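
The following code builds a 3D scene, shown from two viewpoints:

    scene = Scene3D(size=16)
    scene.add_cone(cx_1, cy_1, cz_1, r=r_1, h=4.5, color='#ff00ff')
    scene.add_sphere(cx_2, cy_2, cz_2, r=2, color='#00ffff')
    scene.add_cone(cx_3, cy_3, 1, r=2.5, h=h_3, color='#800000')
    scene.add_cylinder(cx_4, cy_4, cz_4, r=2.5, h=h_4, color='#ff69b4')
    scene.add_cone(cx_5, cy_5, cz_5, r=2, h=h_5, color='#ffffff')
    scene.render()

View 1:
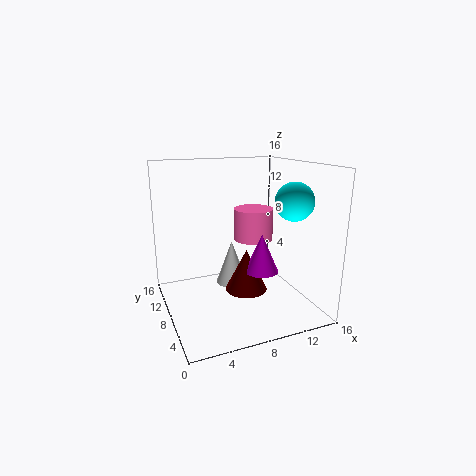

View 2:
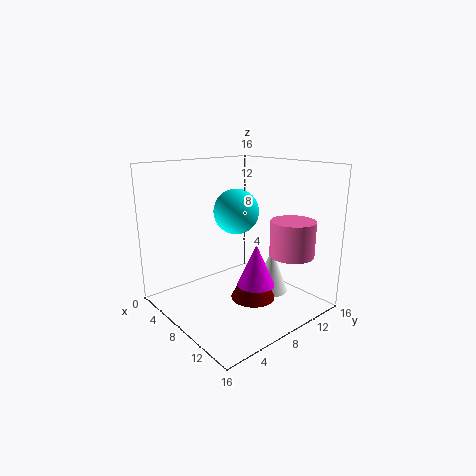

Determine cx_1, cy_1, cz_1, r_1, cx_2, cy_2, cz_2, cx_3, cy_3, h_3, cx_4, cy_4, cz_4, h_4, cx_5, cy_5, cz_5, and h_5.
cx_1 = 11; cy_1 = 8; cz_1 = 3.5; r_1 = 2; cx_2 = 12.5; cy_2 = 4; cz_2 = 12.5; cx_3 = 9.5; cy_3 = 9; h_3 = 5; cx_4 = 12; cy_4 = 12.5; cz_4 = 6; h_4 = 4; cx_5 = 9; cy_5 = 12.5; cz_5 = 0.5; h_5 = 5.5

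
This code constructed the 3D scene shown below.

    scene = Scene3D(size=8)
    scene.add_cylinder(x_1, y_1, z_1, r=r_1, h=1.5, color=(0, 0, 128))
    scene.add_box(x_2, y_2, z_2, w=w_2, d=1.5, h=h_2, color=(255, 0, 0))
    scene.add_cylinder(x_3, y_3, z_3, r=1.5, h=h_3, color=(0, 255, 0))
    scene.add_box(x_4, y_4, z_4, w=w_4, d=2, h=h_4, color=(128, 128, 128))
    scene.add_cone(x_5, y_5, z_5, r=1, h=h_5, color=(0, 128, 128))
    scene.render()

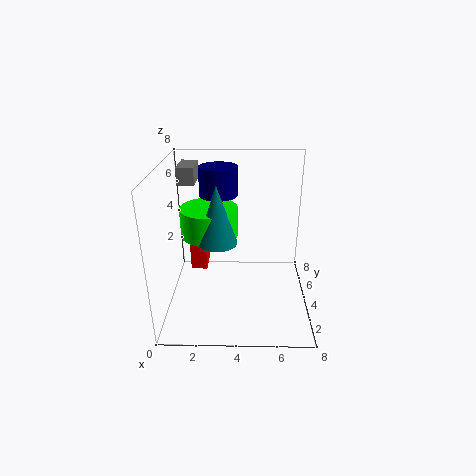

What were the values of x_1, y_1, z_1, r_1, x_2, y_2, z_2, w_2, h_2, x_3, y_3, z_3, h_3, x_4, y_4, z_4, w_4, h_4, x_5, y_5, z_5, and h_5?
x_1 = 3, y_1 = 4, z_1 = 6.5, r_1 = 1, x_2 = 1, y_2 = 5.5, z_2 = 1, w_2 = 1, h_2 = 2, x_3 = 2.5, y_3 = 3.5, z_3 = 4.5, h_3 = 1.5, x_4 = 0.5, y_4 = 5.5, z_4 = 6.5, w_4 = 1, h_4 = 1, x_5 = 3, y_5 = 2.5, z_5 = 4.5, h_5 = 3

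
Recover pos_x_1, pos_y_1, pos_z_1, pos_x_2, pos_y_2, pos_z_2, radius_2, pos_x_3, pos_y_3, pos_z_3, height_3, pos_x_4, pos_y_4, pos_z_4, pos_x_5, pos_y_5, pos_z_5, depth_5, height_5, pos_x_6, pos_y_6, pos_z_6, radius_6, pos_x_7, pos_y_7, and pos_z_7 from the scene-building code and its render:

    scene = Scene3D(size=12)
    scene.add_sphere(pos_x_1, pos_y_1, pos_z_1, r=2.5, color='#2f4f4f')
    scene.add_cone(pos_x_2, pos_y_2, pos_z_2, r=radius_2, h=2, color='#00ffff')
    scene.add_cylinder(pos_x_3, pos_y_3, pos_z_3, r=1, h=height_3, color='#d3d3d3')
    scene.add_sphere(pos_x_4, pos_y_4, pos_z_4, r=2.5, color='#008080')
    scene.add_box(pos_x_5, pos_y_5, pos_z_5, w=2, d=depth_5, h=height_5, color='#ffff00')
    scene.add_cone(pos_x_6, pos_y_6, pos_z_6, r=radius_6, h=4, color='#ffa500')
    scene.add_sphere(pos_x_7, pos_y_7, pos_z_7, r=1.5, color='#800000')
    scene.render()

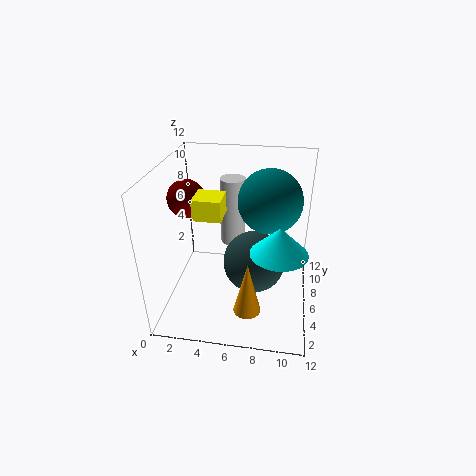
pos_x_1 = 7.5
pos_y_1 = 5
pos_z_1 = 4.5
pos_x_2 = 9.5
pos_y_2 = 2
pos_z_2 = 7.5
radius_2 = 2
pos_x_3 = 5.5
pos_y_3 = 6.5
pos_z_3 = 5.5
height_3 = 5.5
pos_x_4 = 8.5
pos_y_4 = 6
pos_z_4 = 9.5
pos_x_5 = 3.5
pos_y_5 = 2
pos_z_5 = 9.5
depth_5 = 2
height_5 = 1.5
pos_x_6 = 7.5
pos_y_6 = 1
pos_z_6 = 3
radius_6 = 1
pos_x_7 = 2
pos_y_7 = 5.5
pos_z_7 = 9.5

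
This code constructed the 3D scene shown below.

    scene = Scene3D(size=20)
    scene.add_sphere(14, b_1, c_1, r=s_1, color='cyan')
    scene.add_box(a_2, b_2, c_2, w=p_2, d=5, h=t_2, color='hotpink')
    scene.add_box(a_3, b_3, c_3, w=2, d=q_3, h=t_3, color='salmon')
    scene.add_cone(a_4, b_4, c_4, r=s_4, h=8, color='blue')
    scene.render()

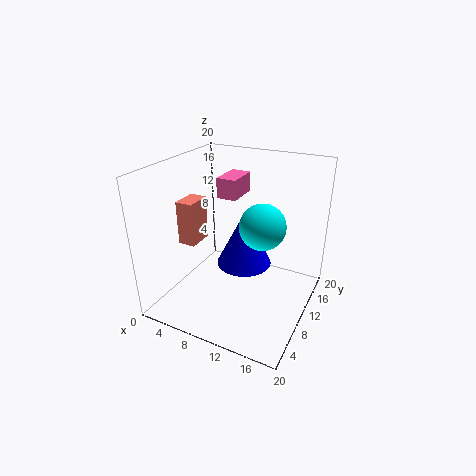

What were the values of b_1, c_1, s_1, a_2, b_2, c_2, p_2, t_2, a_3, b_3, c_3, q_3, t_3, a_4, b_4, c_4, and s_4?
b_1 = 9
c_1 = 13
s_1 = 3
a_2 = 5
b_2 = 13
c_2 = 14
p_2 = 3
t_2 = 3
a_3 = 7
b_3 = 1
c_3 = 13
q_3 = 3
t_3 = 5
a_4 = 10
b_4 = 12
c_4 = 5
s_4 = 4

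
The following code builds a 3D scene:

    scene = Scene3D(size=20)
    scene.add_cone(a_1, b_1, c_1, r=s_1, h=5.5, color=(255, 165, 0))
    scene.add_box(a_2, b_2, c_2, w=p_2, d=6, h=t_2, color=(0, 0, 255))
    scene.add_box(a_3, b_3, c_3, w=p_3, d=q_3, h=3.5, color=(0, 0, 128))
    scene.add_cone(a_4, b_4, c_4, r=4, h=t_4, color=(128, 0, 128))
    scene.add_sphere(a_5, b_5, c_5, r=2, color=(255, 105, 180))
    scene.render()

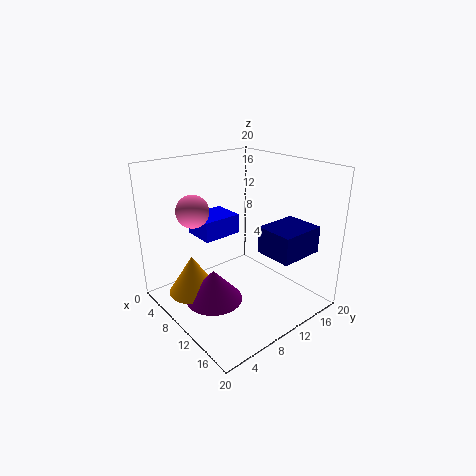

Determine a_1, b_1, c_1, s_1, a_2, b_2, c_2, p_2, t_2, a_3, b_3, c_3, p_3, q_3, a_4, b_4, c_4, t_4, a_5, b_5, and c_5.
a_1 = 6.5
b_1 = 4.5
c_1 = 2
s_1 = 3.5
a_2 = 1
b_2 = 7.5
c_2 = 8.5
p_2 = 5
t_2 = 3
a_3 = 14
b_3 = 10
c_3 = 9.5
p_3 = 5
q_3 = 6
a_4 = 9.5
b_4 = 6
c_4 = 1.5
t_4 = 4.5
a_5 = 10
b_5 = 3
c_5 = 15.5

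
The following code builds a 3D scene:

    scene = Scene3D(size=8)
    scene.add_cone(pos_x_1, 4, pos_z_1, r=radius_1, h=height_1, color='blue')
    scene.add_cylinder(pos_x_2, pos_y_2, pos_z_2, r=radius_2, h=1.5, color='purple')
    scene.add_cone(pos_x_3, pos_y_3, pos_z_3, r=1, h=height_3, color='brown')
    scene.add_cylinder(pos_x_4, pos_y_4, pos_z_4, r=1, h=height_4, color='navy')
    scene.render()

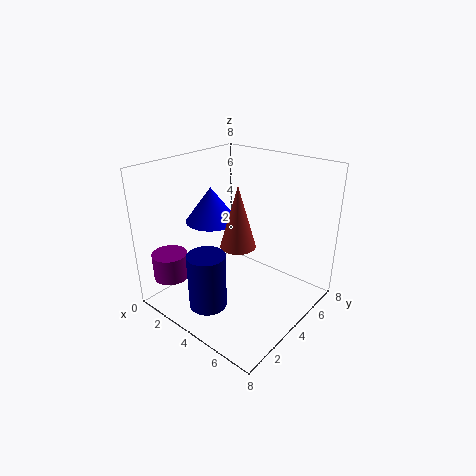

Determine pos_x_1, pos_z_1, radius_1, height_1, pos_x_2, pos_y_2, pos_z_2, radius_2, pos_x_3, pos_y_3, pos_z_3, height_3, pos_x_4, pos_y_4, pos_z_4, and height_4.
pos_x_1 = 2; pos_z_1 = 4.5; radius_1 = 1.5; height_1 = 2; pos_x_2 = 1; pos_y_2 = 1.5; pos_z_2 = 1.5; radius_2 = 1; pos_x_3 = 4; pos_y_3 = 4; pos_z_3 = 3.5; height_3 = 3.5; pos_x_4 = 4; pos_y_4 = 1.5; pos_z_4 = 1; height_4 = 3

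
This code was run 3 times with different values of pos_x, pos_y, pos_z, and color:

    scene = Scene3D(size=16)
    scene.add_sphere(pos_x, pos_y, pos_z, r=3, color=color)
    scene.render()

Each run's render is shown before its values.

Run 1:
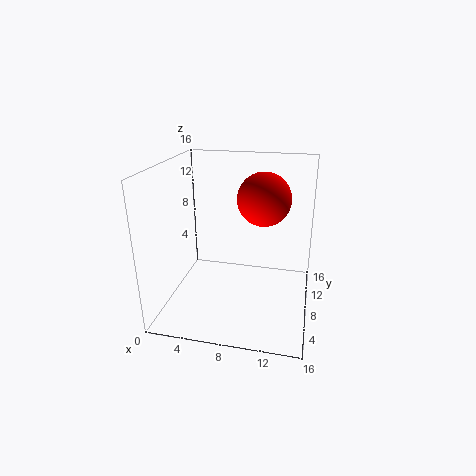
pos_x = 10.5, pos_y = 10, pos_z = 12, color = 'red'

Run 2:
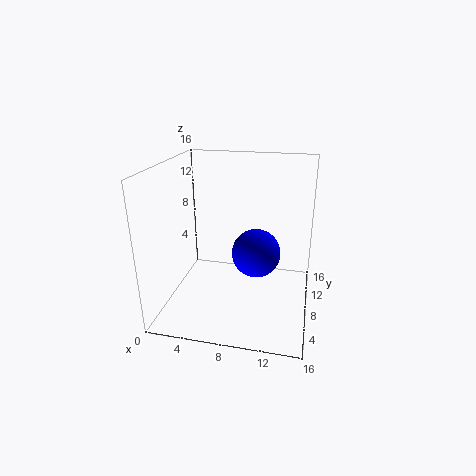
pos_x = 9.5, pos_y = 11.5, pos_z = 4.5, color = 'blue'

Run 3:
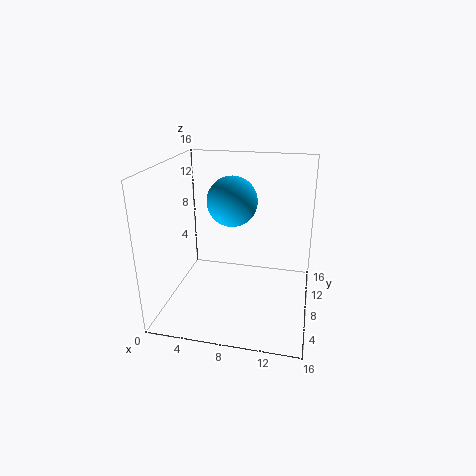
pos_x = 6.5, pos_y = 11.5, pos_z = 11, color = 'deepskyblue'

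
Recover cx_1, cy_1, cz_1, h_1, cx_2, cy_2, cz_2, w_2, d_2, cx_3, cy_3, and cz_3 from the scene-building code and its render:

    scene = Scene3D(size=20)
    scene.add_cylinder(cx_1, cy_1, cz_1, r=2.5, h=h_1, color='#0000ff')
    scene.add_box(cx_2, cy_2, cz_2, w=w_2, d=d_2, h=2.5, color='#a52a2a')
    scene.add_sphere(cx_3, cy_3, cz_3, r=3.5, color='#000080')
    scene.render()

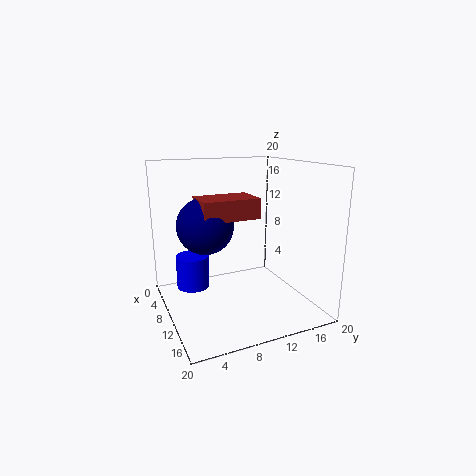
cx_1 = 4, cy_1 = 5, cz_1 = 1, h_1 = 5, cx_2 = 11, cy_2 = 3.5, cz_2 = 14, w_2 = 4.5, d_2 = 7, cx_3 = 12.5, cy_3 = 4.5, cz_3 = 13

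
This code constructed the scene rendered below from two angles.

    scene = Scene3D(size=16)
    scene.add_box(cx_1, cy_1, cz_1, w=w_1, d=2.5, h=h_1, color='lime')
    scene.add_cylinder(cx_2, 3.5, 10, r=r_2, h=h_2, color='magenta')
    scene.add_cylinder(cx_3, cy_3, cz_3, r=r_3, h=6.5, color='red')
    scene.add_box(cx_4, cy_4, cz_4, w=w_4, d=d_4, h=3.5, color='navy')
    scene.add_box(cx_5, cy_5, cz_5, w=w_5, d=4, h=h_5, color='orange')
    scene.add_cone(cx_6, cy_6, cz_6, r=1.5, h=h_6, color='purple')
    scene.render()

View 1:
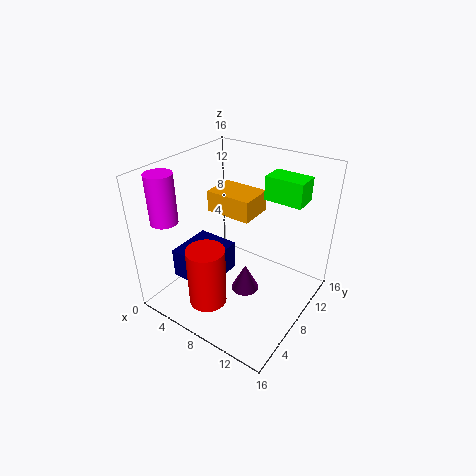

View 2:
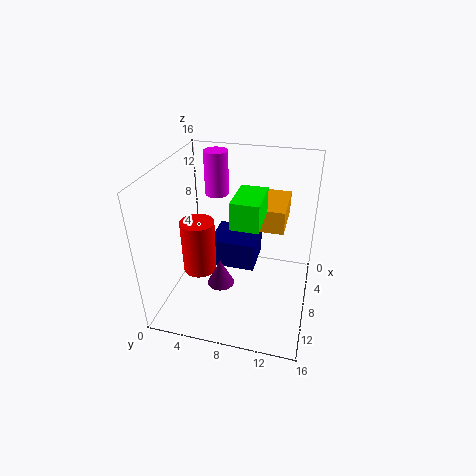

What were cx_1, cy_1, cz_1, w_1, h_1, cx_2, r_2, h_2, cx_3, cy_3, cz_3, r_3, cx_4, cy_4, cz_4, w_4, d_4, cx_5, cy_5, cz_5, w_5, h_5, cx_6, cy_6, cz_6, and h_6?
cx_1 = 10.5
cy_1 = 9
cz_1 = 13
w_1 = 4
h_1 = 2.5
cx_2 = 1.5
r_2 = 1.5
h_2 = 5.5
cx_3 = 7.5
cy_3 = 3
cz_3 = 2.5
r_3 = 2
cx_4 = 1.5
cy_4 = 4
cz_4 = 2.5
w_4 = 5
d_4 = 5.5
cx_5 = 3
cy_5 = 9
cz_5 = 9.5
w_5 = 5.5
h_5 = 2.5
cx_6 = 10
cy_6 = 6.5
cz_6 = 3
h_6 = 3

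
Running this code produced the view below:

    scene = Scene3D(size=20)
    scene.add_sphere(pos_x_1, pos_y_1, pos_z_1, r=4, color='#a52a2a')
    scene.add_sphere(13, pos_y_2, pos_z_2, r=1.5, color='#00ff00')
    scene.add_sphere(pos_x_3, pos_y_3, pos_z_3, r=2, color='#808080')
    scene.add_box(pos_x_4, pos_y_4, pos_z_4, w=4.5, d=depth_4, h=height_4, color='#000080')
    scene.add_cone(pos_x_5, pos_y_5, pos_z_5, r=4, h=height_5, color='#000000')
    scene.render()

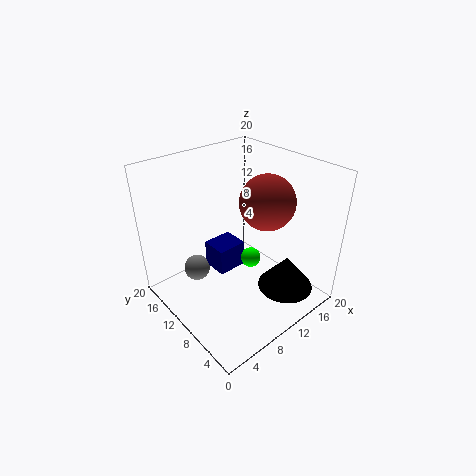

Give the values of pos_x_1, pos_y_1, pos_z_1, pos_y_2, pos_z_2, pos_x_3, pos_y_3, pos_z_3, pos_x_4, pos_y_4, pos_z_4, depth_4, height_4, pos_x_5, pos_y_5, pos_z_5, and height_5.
pos_x_1 = 15, pos_y_1 = 9.5, pos_z_1 = 14, pos_y_2 = 10.5, pos_z_2 = 5, pos_x_3 = 7, pos_y_3 = 16.5, pos_z_3 = 2.5, pos_x_4 = 8.5, pos_y_4 = 12, pos_z_4 = 3, depth_4 = 4, height_4 = 4, pos_x_5 = 15, pos_y_5 = 5, pos_z_5 = 2, height_5 = 5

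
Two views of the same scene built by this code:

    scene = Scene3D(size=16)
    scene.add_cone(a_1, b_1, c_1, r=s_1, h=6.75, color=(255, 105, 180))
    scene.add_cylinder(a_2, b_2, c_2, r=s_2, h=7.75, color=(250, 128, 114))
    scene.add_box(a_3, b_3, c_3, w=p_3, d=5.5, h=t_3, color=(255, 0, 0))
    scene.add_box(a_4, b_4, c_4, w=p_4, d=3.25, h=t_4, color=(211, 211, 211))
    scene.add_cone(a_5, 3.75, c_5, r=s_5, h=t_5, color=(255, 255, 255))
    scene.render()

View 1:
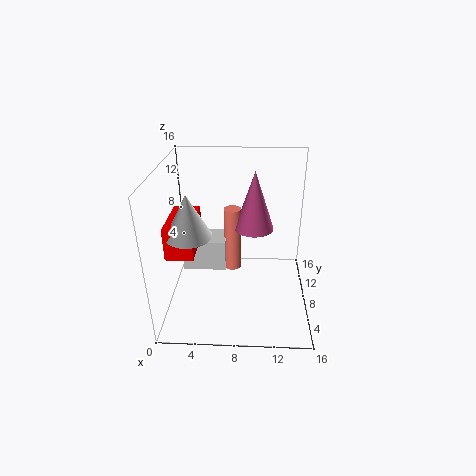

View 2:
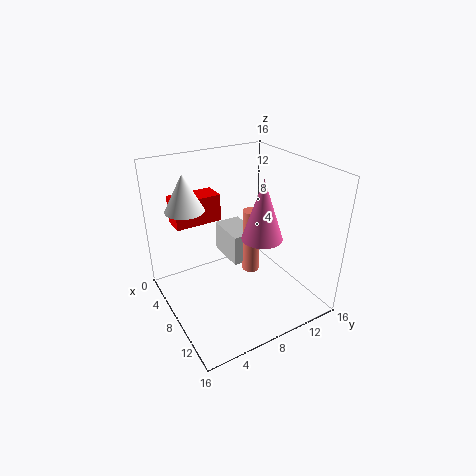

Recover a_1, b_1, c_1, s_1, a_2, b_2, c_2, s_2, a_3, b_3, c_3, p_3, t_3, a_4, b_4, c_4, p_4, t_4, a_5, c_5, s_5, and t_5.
a_1 = 9.75; b_1 = 10; c_1 = 8.25; s_1 = 2.25; a_2 = 7.25; b_2 = 10.25; c_2 = 2.75; s_2 = 1; a_3 = 1.25; b_3 = 2.5; c_3 = 8.5; p_3 = 2.75; t_3 = 3.25; a_4 = 1.5; b_4 = 8.5; c_4 = 3.25; p_4 = 5; t_4 = 3.75; a_5 = 3.5; c_5 = 10.5; s_5 = 2.25; t_5 = 4.25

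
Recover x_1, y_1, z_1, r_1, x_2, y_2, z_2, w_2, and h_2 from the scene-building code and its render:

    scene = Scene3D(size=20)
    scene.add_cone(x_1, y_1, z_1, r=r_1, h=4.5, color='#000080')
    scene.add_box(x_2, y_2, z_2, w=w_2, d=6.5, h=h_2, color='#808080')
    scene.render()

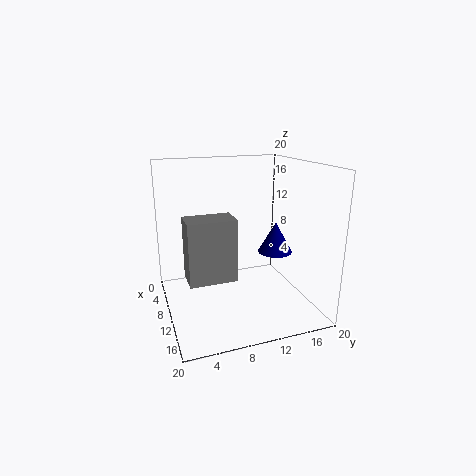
x_1 = 9.5
y_1 = 16
z_1 = 7
r_1 = 2.5
x_2 = 9
y_2 = 2.5
z_2 = 5
w_2 = 4
h_2 = 8.5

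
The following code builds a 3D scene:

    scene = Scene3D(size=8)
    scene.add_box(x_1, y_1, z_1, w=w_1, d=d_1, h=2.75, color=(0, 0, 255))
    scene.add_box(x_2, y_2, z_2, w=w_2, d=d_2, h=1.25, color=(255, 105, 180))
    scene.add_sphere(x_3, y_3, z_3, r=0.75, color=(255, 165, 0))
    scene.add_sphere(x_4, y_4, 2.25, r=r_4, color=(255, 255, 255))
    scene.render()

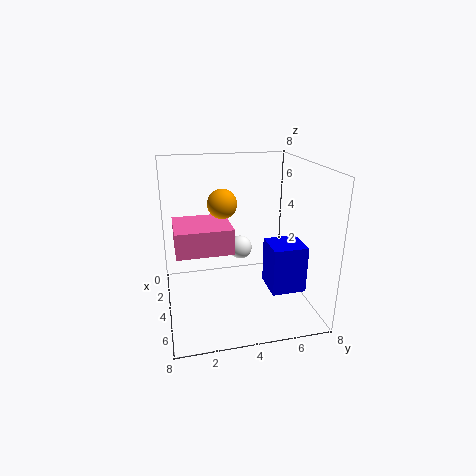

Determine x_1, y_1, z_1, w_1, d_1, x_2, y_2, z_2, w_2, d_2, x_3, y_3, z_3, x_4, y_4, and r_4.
x_1 = 3.25; y_1 = 5.75; z_1 = 0.75; w_1 = 2; d_1 = 2; x_2 = 4; y_2 = 0.5; z_2 = 4.25; w_2 = 2.5; d_2 = 2.75; x_3 = 4.75; y_3 = 3; z_3 = 6.25; x_4 = 1.5; y_4 = 4.75; r_4 = 0.75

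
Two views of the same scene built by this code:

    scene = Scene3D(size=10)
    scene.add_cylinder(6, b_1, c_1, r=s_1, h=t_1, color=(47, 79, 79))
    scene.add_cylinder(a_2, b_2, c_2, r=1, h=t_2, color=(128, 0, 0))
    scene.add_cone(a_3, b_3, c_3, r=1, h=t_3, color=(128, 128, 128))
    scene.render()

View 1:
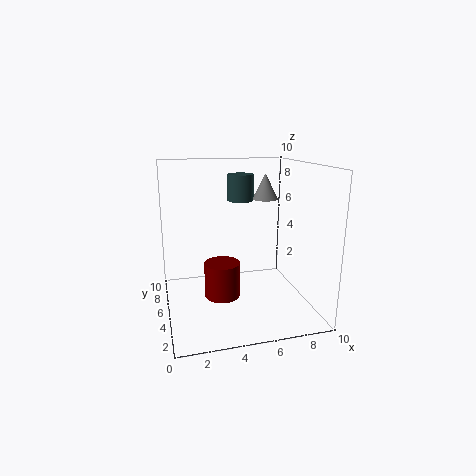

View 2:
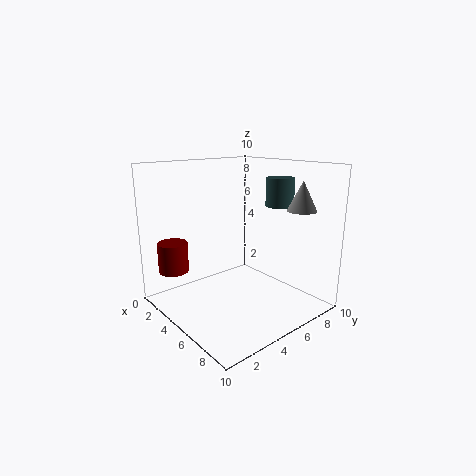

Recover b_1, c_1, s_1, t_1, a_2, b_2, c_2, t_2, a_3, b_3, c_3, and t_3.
b_1 = 8, c_1 = 7, s_1 = 1, t_1 = 2, a_2 = 3, b_2 = 1, c_2 = 3, t_2 = 2, a_3 = 8, b_3 = 8, c_3 = 7, t_3 = 2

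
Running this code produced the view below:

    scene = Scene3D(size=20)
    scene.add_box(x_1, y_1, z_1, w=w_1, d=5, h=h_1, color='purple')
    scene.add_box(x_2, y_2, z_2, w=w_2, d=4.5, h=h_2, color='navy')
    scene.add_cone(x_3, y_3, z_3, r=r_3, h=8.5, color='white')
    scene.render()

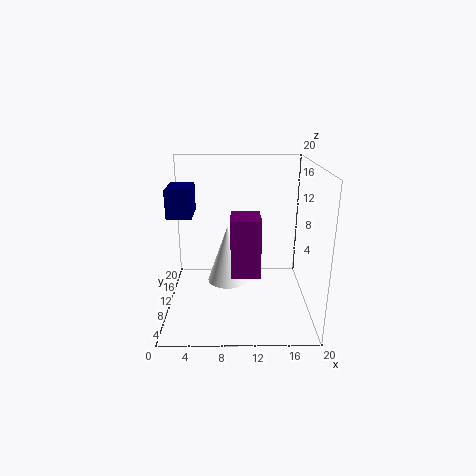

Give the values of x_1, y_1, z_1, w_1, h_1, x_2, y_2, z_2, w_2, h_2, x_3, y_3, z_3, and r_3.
x_1 = 9, y_1 = 6.5, z_1 = 5.5, w_1 = 4, h_1 = 8, x_2 = 1.5, y_2 = 4.5, z_2 = 14.5, w_2 = 3, h_2 = 3.5, x_3 = 8.5, y_3 = 12, z_3 = 2.5, r_3 = 3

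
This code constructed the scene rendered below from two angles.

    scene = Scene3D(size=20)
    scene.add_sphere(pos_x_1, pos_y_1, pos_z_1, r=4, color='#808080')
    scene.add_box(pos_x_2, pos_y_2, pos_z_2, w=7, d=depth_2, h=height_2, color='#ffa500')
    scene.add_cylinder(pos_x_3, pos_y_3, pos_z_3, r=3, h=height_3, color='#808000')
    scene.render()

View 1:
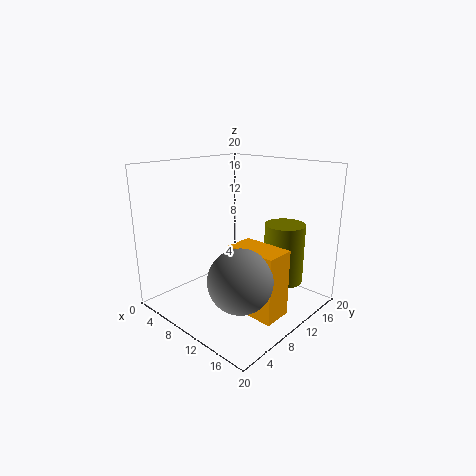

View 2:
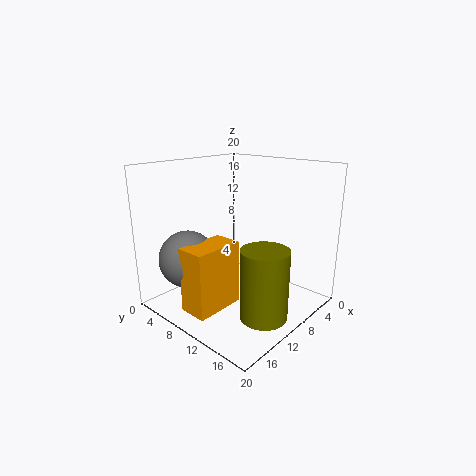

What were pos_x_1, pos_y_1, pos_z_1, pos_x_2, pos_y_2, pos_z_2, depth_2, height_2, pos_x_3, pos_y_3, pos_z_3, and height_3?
pos_x_1 = 15; pos_y_1 = 5; pos_z_1 = 7; pos_x_2 = 11; pos_y_2 = 7; pos_z_2 = 1; depth_2 = 4; height_2 = 9; pos_x_3 = 13; pos_y_3 = 17; pos_z_3 = 2; height_3 = 9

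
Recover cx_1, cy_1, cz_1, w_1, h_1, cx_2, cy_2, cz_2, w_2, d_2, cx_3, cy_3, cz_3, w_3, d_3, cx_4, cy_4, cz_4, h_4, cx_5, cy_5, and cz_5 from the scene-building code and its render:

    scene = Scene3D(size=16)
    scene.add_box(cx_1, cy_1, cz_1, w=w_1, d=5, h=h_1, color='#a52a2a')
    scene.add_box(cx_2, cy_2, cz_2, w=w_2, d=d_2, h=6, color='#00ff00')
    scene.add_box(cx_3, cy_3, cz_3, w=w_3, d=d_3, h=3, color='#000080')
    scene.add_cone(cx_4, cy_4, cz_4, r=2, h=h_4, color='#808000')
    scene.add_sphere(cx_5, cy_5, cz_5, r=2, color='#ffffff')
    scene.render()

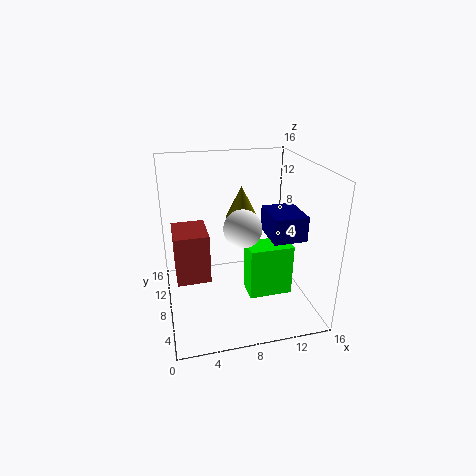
cx_1 = 1, cy_1 = 9, cz_1 = 2, w_1 = 4, h_1 = 6, cx_2 = 9, cy_2 = 6, cz_2 = 1, w_2 = 5, d_2 = 3, cx_3 = 12, cy_3 = 7, cz_3 = 7, w_3 = 4, d_3 = 5, cx_4 = 10, cy_4 = 14, cz_4 = 8, h_4 = 4, cx_5 = 8, cy_5 = 6, cz_5 = 10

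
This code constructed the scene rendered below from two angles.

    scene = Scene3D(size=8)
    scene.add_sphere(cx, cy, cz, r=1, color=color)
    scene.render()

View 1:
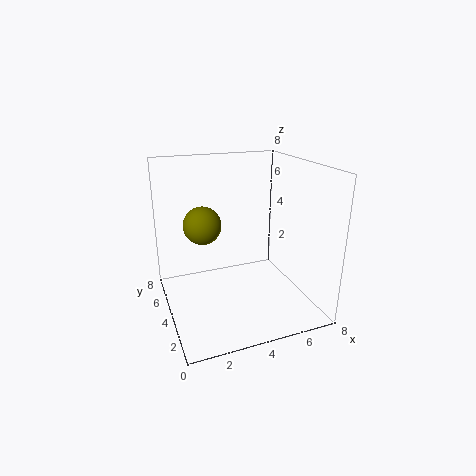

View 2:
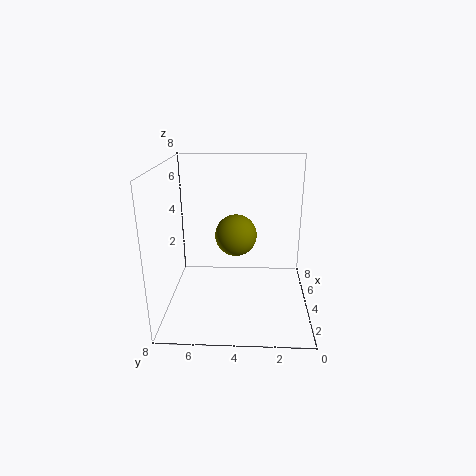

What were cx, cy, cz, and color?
cx = 2; cy = 4; cz = 5; color = 'olive'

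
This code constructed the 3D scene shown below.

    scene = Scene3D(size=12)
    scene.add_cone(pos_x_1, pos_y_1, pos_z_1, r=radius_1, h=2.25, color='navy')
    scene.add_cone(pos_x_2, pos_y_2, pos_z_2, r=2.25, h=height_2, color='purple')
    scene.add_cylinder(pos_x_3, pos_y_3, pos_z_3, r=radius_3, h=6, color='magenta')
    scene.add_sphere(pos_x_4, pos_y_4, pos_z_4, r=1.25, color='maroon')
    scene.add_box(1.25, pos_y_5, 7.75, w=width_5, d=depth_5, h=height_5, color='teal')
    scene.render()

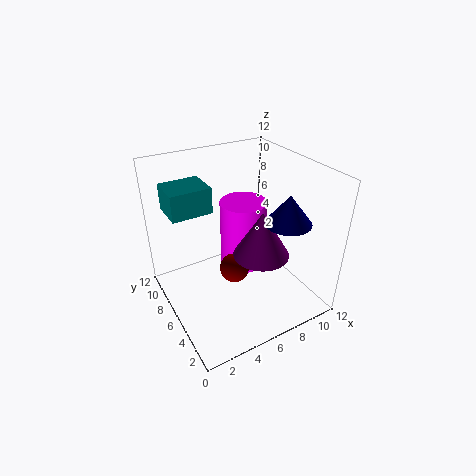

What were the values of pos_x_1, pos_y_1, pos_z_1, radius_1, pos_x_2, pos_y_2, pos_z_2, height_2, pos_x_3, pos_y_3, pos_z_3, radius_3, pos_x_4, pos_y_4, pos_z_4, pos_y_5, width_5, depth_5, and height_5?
pos_x_1 = 8.25, pos_y_1 = 2.5, pos_z_1 = 8.5, radius_1 = 1.75, pos_x_2 = 7, pos_y_2 = 4, pos_z_2 = 5.25, height_2 = 3.75, pos_x_3 = 7.25, pos_y_3 = 7.25, pos_z_3 = 2.5, radius_3 = 2, pos_x_4 = 5.5, pos_y_4 = 5.75, pos_z_4 = 3.25, pos_y_5 = 8, width_5 = 3.5, depth_5 = 3, height_5 = 2.25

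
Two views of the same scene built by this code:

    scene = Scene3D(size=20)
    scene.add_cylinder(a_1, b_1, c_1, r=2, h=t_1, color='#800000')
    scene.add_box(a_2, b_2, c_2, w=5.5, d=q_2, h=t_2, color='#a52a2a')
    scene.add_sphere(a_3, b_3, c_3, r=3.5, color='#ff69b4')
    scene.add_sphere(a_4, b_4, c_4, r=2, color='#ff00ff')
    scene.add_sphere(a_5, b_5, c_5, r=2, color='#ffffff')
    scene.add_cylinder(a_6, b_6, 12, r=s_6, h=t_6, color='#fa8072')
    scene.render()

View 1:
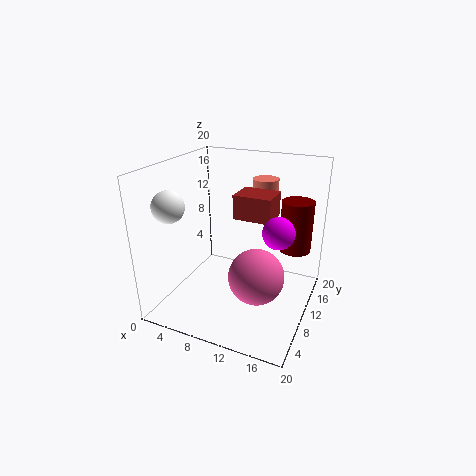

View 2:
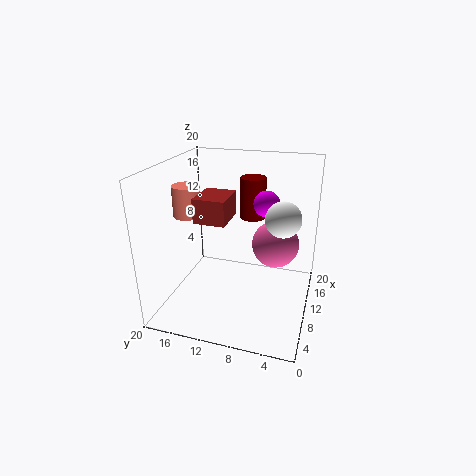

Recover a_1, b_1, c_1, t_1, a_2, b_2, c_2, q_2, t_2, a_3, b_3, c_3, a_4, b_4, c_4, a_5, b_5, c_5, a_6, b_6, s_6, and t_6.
a_1 = 18
b_1 = 10
c_1 = 10
t_1 = 6.5
a_2 = 8.5
b_2 = 11.5
c_2 = 12
q_2 = 4.5
t_2 = 3.5
a_3 = 14.5
b_3 = 5.5
c_3 = 7.5
a_4 = 16.5
b_4 = 7.5
c_4 = 13
a_5 = 4
b_5 = 3
c_5 = 16
a_6 = 11
b_6 = 18
s_6 = 2
t_6 = 4.5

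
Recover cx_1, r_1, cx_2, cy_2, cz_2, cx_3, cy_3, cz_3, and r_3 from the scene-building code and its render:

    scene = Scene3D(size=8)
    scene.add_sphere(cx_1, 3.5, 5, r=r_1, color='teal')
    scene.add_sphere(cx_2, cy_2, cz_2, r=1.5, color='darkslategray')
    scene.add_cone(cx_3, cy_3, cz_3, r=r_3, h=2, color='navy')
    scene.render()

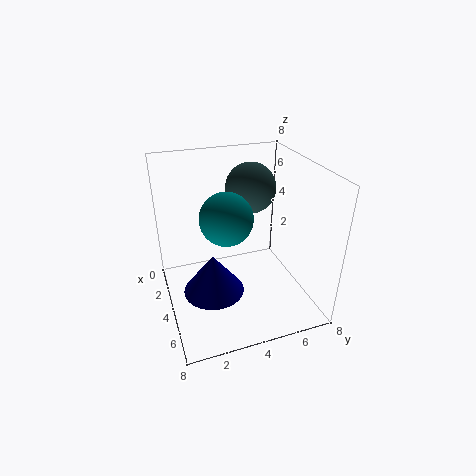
cx_1 = 3.5; r_1 = 1.5; cx_2 = 2; cy_2 = 5.5; cz_2 = 6; cx_3 = 6; cy_3 = 2; cz_3 = 2.5; r_3 = 1.5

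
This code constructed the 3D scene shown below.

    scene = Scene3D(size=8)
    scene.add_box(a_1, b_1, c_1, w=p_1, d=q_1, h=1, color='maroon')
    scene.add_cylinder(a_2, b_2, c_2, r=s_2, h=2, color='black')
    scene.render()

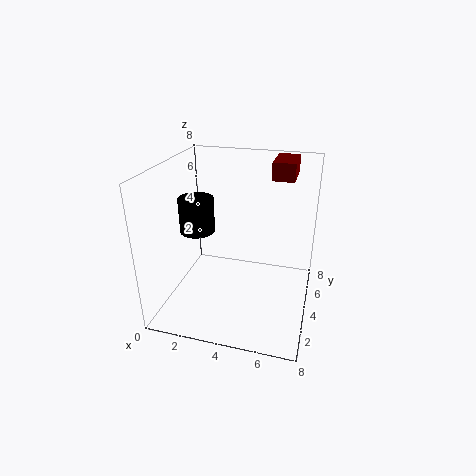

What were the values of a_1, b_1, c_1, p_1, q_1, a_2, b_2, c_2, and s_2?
a_1 = 5.5
b_1 = 5.25
c_1 = 7
p_1 = 1.25
q_1 = 2.25
a_2 = 1.5
b_2 = 4.25
c_2 = 4
s_2 = 1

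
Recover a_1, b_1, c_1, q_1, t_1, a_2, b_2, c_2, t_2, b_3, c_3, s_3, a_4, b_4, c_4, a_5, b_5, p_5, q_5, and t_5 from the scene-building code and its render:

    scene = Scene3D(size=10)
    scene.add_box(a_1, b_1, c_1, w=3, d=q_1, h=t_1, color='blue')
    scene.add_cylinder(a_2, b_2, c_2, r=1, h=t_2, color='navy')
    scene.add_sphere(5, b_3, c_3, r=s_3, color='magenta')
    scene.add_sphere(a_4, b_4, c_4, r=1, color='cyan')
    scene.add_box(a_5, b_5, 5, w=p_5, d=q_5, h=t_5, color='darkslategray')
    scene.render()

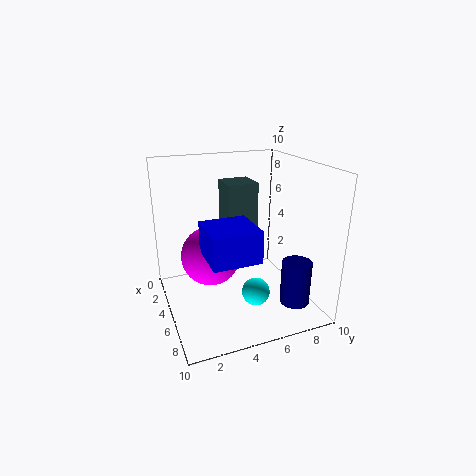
a_1 = 6, b_1 = 2, c_1 = 5, q_1 = 3, t_1 = 2, a_2 = 8, b_2 = 8, c_2 = 1, t_2 = 3, b_3 = 3, c_3 = 4, s_3 = 2, a_4 = 6, b_4 = 6, c_4 = 1, a_5 = 4, b_5 = 4, p_5 = 2, q_5 = 2, t_5 = 4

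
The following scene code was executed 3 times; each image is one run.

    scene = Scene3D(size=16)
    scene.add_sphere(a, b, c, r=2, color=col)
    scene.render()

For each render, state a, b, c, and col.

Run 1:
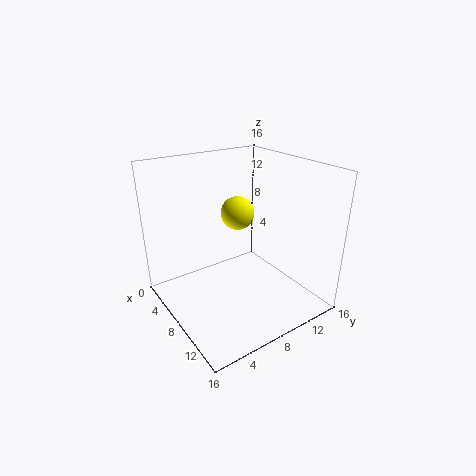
a = 5; b = 10; c = 9.5; col = 'yellow'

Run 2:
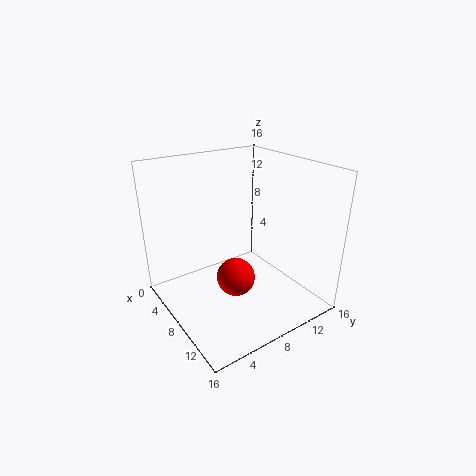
a = 10.5; b = 6; c = 5; col = 'red'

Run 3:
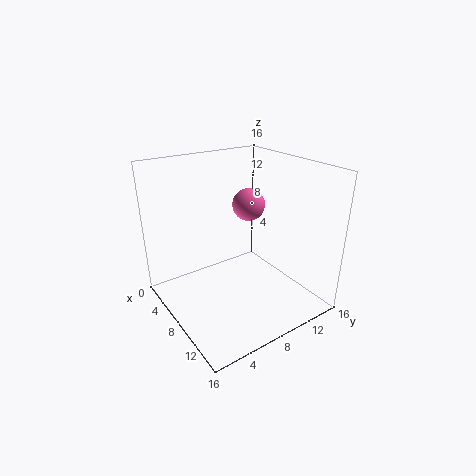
a = 4.5; b = 12; c = 10; col = 'hotpink'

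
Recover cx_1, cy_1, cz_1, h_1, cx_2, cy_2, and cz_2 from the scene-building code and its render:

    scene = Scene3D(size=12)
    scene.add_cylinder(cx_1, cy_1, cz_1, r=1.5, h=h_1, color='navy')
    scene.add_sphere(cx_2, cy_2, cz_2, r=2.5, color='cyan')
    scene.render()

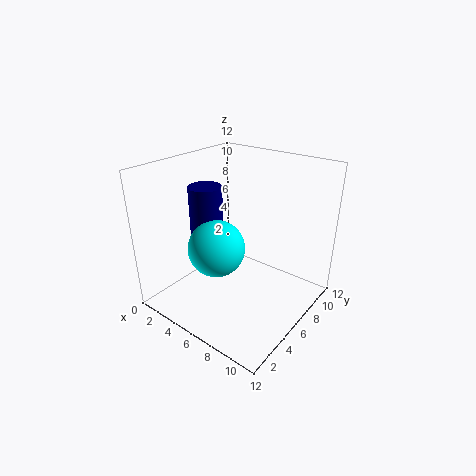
cx_1 = 2, cy_1 = 6.5, cz_1 = 5, h_1 = 4.5, cx_2 = 4, cy_2 = 5.5, cz_2 = 4.5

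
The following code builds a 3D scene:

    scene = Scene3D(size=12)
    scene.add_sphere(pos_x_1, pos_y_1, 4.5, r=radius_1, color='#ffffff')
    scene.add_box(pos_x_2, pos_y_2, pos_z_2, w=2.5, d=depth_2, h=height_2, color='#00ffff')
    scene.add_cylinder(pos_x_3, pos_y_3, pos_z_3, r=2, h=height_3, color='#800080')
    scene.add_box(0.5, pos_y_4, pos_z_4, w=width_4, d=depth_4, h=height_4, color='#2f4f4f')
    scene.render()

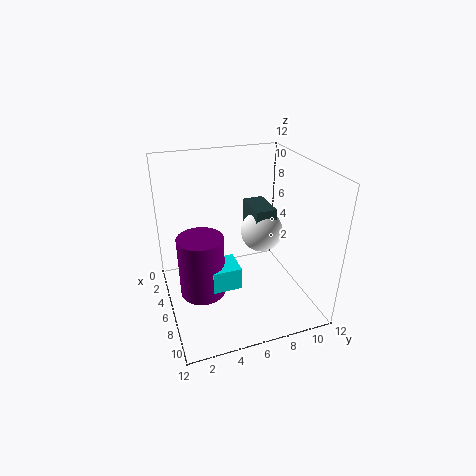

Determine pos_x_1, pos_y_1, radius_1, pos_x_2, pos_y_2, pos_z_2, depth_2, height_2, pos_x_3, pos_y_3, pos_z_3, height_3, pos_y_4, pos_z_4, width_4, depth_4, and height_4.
pos_x_1 = 3, pos_y_1 = 9.5, radius_1 = 2, pos_x_2 = 4.5, pos_y_2 = 3.5, pos_z_2 = 1.5, depth_2 = 2.5, height_2 = 2, pos_x_3 = 5, pos_y_3 = 3, pos_z_3 = 0.5, height_3 = 5.5, pos_y_4 = 8.5, pos_z_4 = 4, width_4 = 3.5, depth_4 = 2, height_4 = 3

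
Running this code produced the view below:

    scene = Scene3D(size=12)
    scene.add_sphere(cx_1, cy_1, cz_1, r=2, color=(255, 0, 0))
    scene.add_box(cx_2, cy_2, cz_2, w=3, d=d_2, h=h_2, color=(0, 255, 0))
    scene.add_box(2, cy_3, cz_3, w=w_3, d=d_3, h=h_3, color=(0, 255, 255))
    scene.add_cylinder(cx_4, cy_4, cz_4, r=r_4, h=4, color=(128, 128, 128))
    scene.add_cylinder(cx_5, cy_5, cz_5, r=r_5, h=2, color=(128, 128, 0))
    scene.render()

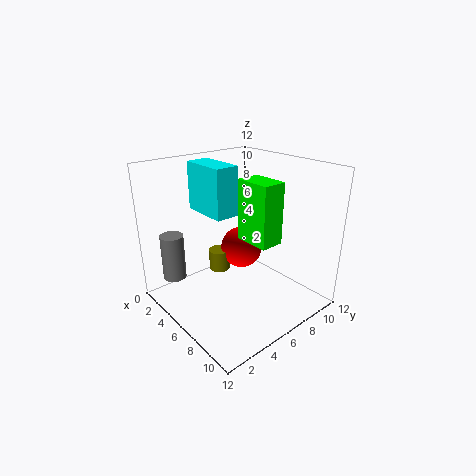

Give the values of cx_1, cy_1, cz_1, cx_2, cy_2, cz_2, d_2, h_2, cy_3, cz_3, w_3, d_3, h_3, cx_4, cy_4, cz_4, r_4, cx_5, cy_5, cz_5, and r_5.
cx_1 = 3; cy_1 = 9; cz_1 = 3; cx_2 = 6; cy_2 = 6; cz_2 = 6; d_2 = 2; h_2 = 5; cy_3 = 4; cz_3 = 8; w_3 = 4; d_3 = 2; h_3 = 4; cx_4 = 2; cy_4 = 2; cz_4 = 2; r_4 = 1; cx_5 = 2; cy_5 = 7; cz_5 = 1; r_5 = 1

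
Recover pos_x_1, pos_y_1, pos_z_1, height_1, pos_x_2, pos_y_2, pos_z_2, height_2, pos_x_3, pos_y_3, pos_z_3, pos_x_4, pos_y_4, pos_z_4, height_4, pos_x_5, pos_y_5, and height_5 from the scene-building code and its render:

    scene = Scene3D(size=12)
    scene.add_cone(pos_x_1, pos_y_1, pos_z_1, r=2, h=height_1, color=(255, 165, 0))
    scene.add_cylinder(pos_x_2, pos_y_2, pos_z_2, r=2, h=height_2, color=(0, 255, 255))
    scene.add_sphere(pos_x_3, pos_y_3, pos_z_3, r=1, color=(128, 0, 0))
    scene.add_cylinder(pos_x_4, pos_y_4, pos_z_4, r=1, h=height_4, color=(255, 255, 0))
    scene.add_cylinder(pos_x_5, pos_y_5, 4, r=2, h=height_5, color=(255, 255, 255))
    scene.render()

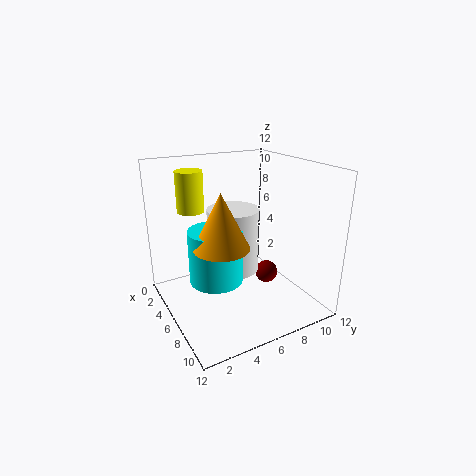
pos_x_1 = 9; pos_y_1 = 3; pos_z_1 = 7; height_1 = 4; pos_x_2 = 8; pos_y_2 = 3; pos_z_2 = 4; height_2 = 4; pos_x_3 = 6; pos_y_3 = 9; pos_z_3 = 2; pos_x_4 = 6; pos_y_4 = 2; pos_z_4 = 9; height_4 = 3; pos_x_5 = 7; pos_y_5 = 5; height_5 = 5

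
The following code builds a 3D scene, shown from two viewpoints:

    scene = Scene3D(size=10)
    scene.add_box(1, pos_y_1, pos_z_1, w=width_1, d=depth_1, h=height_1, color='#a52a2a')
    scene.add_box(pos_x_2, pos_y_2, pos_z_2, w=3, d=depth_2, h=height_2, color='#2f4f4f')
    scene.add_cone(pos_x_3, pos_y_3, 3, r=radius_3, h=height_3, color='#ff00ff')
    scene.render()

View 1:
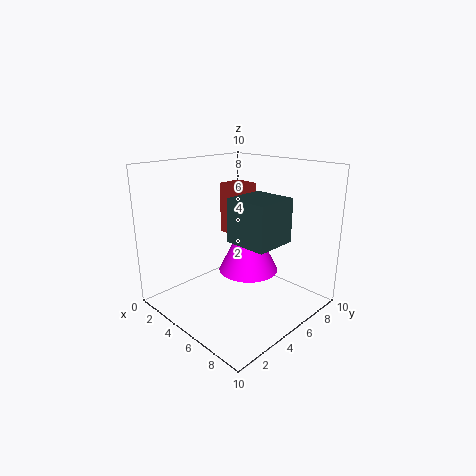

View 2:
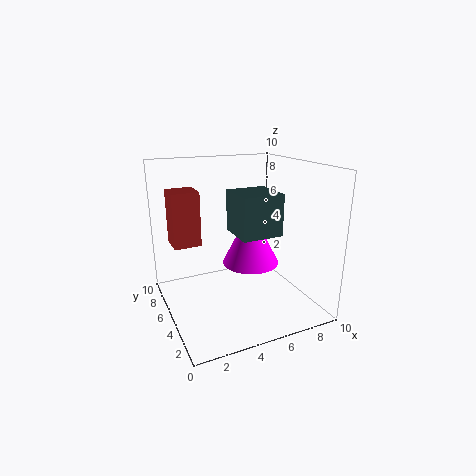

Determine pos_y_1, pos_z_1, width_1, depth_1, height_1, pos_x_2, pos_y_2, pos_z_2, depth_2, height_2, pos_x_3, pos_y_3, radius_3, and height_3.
pos_y_1 = 7
pos_z_1 = 4
width_1 = 2
depth_1 = 2
height_1 = 4
pos_x_2 = 5
pos_y_2 = 4
pos_z_2 = 5
depth_2 = 3
height_2 = 3
pos_x_3 = 6
pos_y_3 = 5
radius_3 = 2
height_3 = 4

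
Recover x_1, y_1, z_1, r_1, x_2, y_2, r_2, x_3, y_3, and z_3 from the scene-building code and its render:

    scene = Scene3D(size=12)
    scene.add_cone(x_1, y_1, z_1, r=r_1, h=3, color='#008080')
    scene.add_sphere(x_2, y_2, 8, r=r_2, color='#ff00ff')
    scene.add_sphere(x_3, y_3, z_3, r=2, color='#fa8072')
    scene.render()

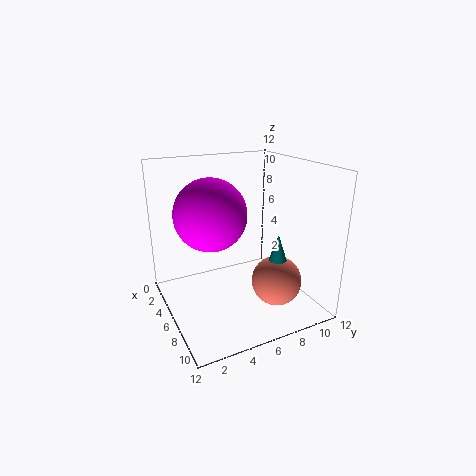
x_1 = 9; y_1 = 8; z_1 = 4; r_1 = 1; x_2 = 5; y_2 = 4; r_2 = 3; x_3 = 9; y_3 = 8; z_3 = 3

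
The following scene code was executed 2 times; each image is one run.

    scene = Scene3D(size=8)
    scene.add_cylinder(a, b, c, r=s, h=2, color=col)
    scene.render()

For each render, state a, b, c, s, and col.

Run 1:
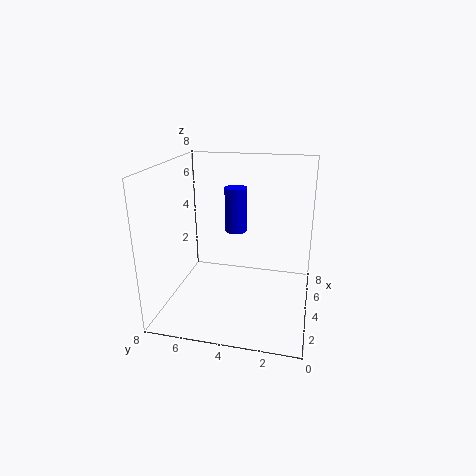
a = 1.5, b = 3.5, c = 5.5, s = 0.5, col = 'blue'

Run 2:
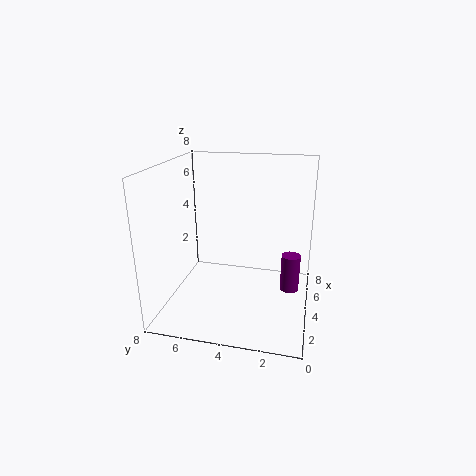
a = 3.5, b = 1, c = 1.5, s = 0.5, col = 'purple'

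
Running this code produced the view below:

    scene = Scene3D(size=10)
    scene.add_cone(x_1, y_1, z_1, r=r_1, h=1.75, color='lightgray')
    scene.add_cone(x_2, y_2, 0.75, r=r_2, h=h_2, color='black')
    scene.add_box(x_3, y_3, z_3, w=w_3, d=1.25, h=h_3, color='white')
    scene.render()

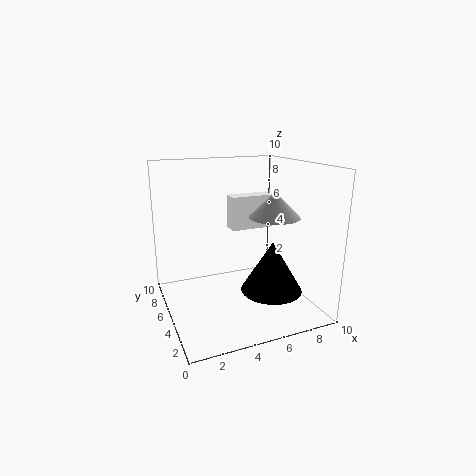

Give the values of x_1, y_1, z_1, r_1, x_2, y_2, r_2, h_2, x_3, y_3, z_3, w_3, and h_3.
x_1 = 7.25; y_1 = 4; z_1 = 6.5; r_1 = 1.75; x_2 = 7.5; y_2 = 4.5; r_2 = 2.25; h_2 = 3.75; x_3 = 5.25; y_3 = 6.5; z_3 = 5; w_3 = 3.25; h_3 = 2.5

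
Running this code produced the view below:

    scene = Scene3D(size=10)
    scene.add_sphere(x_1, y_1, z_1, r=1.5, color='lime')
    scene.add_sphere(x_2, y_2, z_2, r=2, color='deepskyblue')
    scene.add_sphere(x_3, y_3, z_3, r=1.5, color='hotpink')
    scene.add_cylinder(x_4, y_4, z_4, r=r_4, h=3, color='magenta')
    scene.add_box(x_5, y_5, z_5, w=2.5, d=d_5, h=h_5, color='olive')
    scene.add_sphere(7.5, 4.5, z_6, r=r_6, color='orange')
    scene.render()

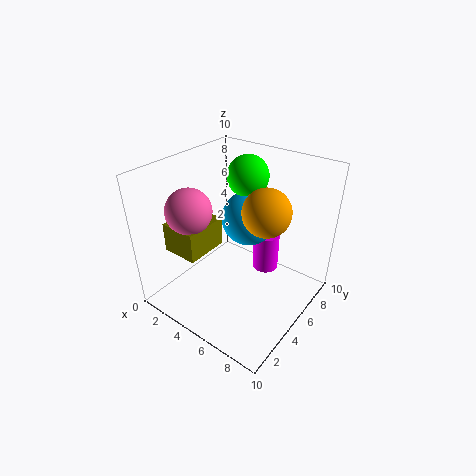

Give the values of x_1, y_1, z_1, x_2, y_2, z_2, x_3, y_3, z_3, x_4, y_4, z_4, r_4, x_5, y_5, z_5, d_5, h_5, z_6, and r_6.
x_1 = 4, y_1 = 7.5, z_1 = 8.5, x_2 = 4.5, y_2 = 7, z_2 = 5.5, x_3 = 3, y_3 = 2.5, z_3 = 7.5, x_4 = 5.5, y_4 = 8, z_4 = 1, r_4 = 1, x_5 = 1.5, y_5 = 1.5, z_5 = 4.5, d_5 = 3, h_5 = 2, z_6 = 8, r_6 = 1.5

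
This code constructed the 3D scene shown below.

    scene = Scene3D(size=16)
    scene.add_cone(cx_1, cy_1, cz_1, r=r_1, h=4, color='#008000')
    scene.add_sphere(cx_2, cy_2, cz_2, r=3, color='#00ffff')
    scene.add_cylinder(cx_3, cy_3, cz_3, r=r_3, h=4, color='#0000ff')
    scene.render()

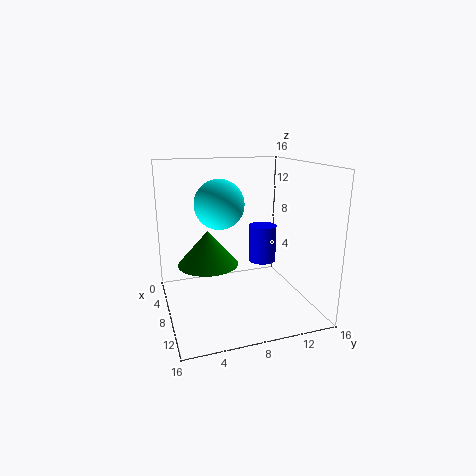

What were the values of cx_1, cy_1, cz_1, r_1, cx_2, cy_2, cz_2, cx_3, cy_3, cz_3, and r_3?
cx_1 = 6, cy_1 = 5, cz_1 = 4.5, r_1 = 3.5, cx_2 = 4, cy_2 = 7, cz_2 = 11, cx_3 = 9, cy_3 = 10.5, cz_3 = 5.5, r_3 = 1.5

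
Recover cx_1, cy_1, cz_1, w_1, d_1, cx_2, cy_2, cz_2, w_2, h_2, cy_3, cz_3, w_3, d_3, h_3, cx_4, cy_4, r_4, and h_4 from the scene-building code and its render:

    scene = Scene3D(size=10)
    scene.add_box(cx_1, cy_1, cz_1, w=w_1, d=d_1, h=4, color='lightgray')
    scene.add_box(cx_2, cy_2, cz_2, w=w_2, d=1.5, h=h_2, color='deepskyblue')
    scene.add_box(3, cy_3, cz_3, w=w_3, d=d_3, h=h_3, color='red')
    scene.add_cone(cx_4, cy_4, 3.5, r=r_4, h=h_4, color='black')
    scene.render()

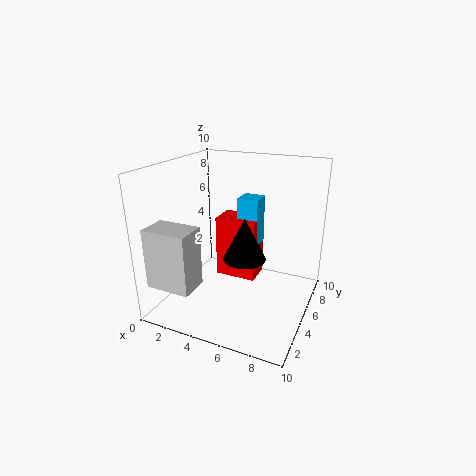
cx_1 = 0.5
cy_1 = 0.5
cz_1 = 2.5
w_1 = 3
d_1 = 2
cx_2 = 4.5
cy_2 = 6
cz_2 = 4
w_2 = 1.5
h_2 = 3.5
cy_3 = 5.5
cz_3 = 1.5
w_3 = 3
d_3 = 2
h_3 = 4.5
cx_4 = 5.5
cy_4 = 5
r_4 = 1.5
h_4 = 3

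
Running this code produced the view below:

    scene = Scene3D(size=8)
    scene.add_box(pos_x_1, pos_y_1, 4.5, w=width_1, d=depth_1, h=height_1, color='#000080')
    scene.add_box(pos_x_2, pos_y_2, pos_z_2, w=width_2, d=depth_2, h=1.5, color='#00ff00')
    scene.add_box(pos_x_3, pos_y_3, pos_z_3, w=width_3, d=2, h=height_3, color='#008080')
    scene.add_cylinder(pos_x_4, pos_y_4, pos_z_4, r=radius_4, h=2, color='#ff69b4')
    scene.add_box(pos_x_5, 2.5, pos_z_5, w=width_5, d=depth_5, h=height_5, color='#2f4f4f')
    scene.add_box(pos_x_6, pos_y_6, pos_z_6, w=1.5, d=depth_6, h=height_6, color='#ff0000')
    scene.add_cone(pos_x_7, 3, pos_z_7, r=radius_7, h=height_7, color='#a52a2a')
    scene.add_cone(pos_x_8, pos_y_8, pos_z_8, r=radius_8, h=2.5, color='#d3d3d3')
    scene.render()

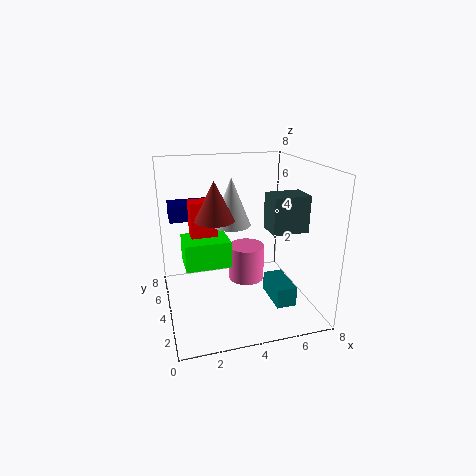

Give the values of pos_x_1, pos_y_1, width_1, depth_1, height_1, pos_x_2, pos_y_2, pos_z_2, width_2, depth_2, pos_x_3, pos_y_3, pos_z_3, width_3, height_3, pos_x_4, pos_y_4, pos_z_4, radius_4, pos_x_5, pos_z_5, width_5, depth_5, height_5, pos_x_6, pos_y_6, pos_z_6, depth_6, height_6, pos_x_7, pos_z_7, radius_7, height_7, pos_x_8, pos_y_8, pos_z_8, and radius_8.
pos_x_1 = 0.5
pos_y_1 = 6
width_1 = 2.5
depth_1 = 1.5
height_1 = 1
pos_x_2 = 1
pos_y_2 = 3.5
pos_z_2 = 2.5
width_2 = 2.5
depth_2 = 2
pos_x_3 = 5
pos_y_3 = 0.5
pos_z_3 = 1.5
width_3 = 1
height_3 = 1
pos_x_4 = 4.5
pos_y_4 = 4
pos_z_4 = 1.5
radius_4 = 1
pos_x_5 = 5.5
pos_z_5 = 4.5
width_5 = 2
depth_5 = 1.5
height_5 = 2
pos_x_6 = 1.5
pos_y_6 = 4.5
pos_z_6 = 4
depth_6 = 1
height_6 = 2
pos_x_7 = 2.5
pos_z_7 = 5.5
radius_7 = 1
height_7 = 2
pos_x_8 = 3.5
pos_y_8 = 3.5
pos_z_8 = 5
radius_8 = 1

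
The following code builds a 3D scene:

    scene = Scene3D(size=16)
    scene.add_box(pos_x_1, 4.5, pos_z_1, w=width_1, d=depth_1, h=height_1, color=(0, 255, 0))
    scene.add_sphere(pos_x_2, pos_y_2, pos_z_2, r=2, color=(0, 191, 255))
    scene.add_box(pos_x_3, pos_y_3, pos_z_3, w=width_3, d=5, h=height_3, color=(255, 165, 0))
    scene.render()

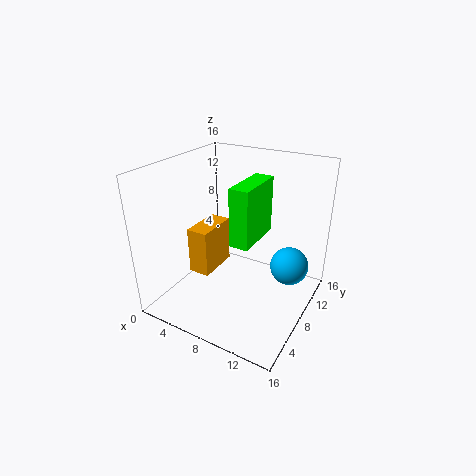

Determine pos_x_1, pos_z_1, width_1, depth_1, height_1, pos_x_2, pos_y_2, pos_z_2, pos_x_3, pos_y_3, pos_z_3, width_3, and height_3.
pos_x_1 = 9, pos_z_1 = 9, width_1 = 2, depth_1 = 5.5, height_1 = 6, pos_x_2 = 14, pos_y_2 = 8.5, pos_z_2 = 6, pos_x_3 = 2.5, pos_y_3 = 6, pos_z_3 = 3, width_3 = 2.5, height_3 = 5.5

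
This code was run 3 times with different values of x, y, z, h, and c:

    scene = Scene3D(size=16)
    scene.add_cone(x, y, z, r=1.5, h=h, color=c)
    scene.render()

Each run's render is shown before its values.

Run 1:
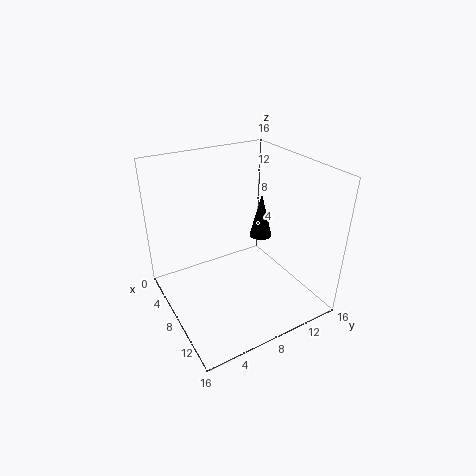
x = 3; y = 14.5; z = 4; h = 6; c = 'black'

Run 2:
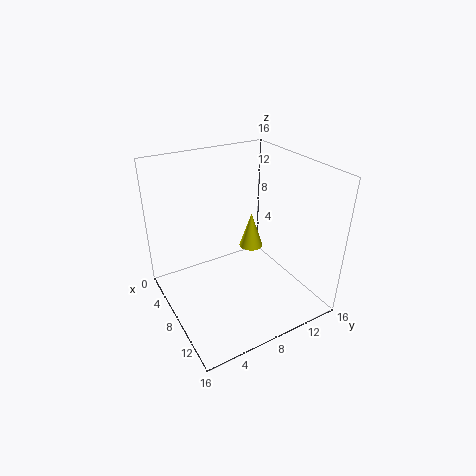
x = 4.5; y = 12; z = 4; h = 4.5; c = 'yellow'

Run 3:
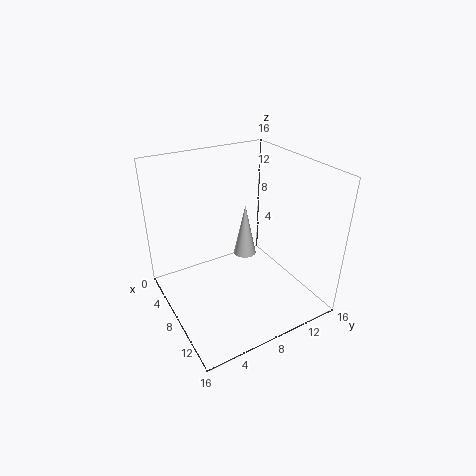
x = 3; y = 12; z = 2; h = 7; c = 'white'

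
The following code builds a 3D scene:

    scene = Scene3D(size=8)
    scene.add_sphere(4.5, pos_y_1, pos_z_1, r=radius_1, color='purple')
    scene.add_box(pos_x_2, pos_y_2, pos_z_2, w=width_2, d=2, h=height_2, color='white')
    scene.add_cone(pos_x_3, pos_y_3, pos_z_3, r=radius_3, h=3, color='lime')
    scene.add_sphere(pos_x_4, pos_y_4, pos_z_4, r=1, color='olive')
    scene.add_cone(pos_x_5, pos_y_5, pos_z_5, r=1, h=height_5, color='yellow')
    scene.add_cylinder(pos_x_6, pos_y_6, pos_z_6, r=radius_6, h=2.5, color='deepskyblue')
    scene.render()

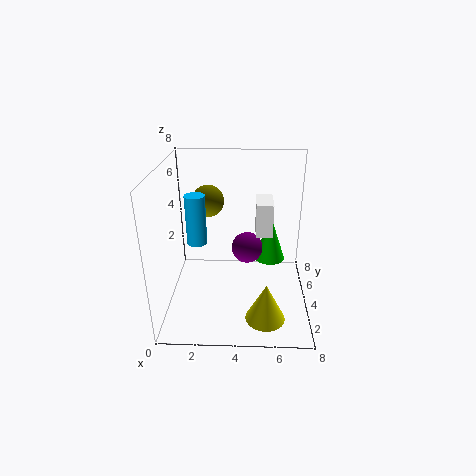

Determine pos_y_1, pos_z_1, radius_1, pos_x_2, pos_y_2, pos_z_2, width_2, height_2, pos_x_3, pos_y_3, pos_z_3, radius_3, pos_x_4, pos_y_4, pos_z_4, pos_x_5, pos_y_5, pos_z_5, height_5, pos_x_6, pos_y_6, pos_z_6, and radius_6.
pos_y_1 = 6.5
pos_z_1 = 2
radius_1 = 1
pos_x_2 = 5
pos_y_2 = 5
pos_z_2 = 3.5
width_2 = 1
height_2 = 2
pos_x_3 = 6
pos_y_3 = 7
pos_z_3 = 1
radius_3 = 1
pos_x_4 = 2
pos_y_4 = 7
pos_z_4 = 5
pos_x_5 = 5.5
pos_y_5 = 1
pos_z_5 = 1
height_5 = 2
pos_x_6 = 2
pos_y_6 = 2.5
pos_z_6 = 4.5
radius_6 = 0.5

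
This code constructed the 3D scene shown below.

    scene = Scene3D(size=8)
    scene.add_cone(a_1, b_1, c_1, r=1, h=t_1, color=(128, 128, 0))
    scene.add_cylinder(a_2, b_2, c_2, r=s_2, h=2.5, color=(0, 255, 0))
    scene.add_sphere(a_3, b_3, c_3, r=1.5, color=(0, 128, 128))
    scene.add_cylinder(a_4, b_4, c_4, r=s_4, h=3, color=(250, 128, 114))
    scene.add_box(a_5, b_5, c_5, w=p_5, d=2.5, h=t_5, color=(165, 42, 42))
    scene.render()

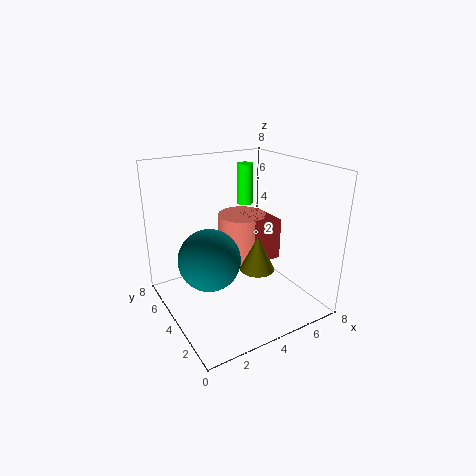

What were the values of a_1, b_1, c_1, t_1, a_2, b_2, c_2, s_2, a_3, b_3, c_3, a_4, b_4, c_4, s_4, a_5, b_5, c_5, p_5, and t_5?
a_1 = 5, b_1 = 3.5, c_1 = 2, t_1 = 2, a_2 = 6, b_2 = 6.5, c_2 = 5, s_2 = 0.5, a_3 = 1.5, b_3 = 2.5, c_3 = 4, a_4 = 5.5, b_4 = 6, c_4 = 1.5, s_4 = 1.5, a_5 = 5.5, b_5 = 4, c_5 = 2, p_5 = 1.5, t_5 = 2.5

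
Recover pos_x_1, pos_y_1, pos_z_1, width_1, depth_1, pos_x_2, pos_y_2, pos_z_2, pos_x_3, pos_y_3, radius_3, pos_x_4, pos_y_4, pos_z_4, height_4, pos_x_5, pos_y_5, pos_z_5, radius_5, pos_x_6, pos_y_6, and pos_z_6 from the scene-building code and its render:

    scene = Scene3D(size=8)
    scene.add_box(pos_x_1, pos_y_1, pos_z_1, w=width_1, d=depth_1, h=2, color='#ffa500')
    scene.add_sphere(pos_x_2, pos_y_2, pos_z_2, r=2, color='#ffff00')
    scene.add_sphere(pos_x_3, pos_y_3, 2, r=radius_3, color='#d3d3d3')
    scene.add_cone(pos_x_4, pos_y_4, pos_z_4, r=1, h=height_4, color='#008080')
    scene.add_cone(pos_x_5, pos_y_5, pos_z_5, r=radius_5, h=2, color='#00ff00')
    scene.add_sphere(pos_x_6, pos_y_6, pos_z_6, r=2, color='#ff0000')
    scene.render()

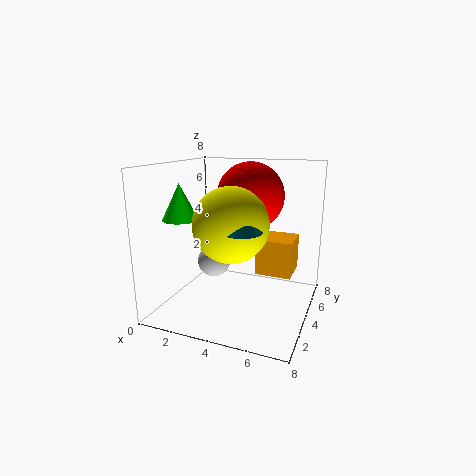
pos_x_1 = 5, pos_y_1 = 4, pos_z_1 = 2, width_1 = 2, depth_1 = 2, pos_x_2 = 4, pos_y_2 = 3, pos_z_2 = 5, pos_x_3 = 2, pos_y_3 = 5, radius_3 = 1, pos_x_4 = 5, pos_y_4 = 2, pos_z_4 = 5, height_4 = 1, pos_x_5 = 1, pos_y_5 = 3, pos_z_5 = 5, radius_5 = 1, pos_x_6 = 4, pos_y_6 = 6, pos_z_6 = 6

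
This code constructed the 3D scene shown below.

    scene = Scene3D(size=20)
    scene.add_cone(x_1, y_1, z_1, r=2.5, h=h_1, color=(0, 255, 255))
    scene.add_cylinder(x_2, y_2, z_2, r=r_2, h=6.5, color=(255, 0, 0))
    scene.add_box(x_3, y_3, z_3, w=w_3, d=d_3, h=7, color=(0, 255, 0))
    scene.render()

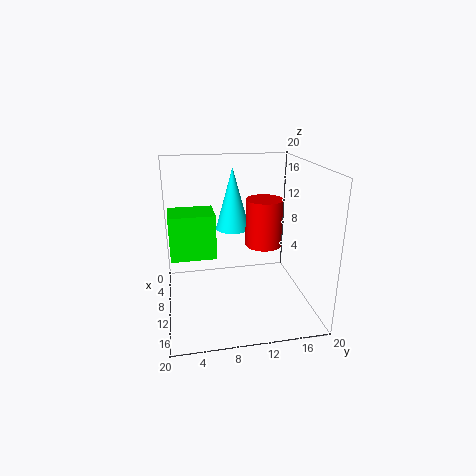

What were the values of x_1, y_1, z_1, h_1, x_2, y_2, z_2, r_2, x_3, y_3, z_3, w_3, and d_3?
x_1 = 6; y_1 = 10; z_1 = 10; h_1 = 9; x_2 = 10.5; y_2 = 13.5; z_2 = 9; r_2 = 2.5; x_3 = 0.5; y_3 = 0.5; z_3 = 5; w_3 = 5.5; d_3 = 7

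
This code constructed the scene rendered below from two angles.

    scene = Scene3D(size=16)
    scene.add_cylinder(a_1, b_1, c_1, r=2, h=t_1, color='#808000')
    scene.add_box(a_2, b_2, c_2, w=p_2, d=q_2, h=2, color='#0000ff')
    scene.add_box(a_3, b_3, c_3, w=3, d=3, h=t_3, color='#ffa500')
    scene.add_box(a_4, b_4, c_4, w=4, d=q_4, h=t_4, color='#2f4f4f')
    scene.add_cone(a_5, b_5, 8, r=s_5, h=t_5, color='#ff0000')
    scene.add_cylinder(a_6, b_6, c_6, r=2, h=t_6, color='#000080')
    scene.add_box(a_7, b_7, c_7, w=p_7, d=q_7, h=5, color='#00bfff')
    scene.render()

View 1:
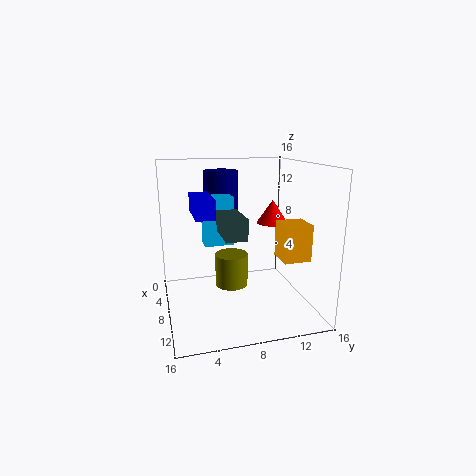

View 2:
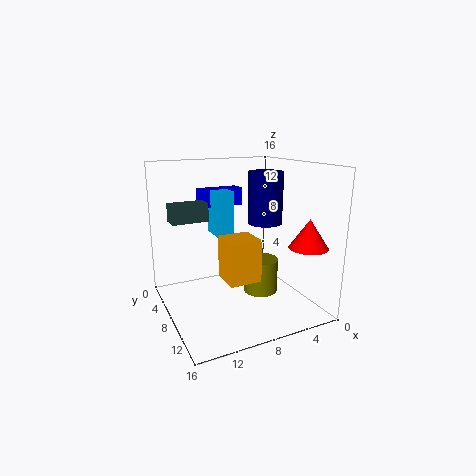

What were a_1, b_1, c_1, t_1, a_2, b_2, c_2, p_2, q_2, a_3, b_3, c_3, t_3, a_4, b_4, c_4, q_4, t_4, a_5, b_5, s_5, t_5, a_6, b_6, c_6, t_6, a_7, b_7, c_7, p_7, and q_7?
a_1 = 5; b_1 = 8; c_1 = 1; t_1 = 4; a_2 = 6; b_2 = 3; c_2 = 11; p_2 = 5; q_2 = 2; a_3 = 9; b_3 = 12; c_3 = 6; t_3 = 4; a_4 = 11; b_4 = 5; c_4 = 10; q_4 = 2; t_4 = 2; a_5 = 3; b_5 = 14; s_5 = 2; t_5 = 3; a_6 = 4; b_6 = 7; c_6 = 9; t_6 = 6; a_7 = 8; b_7 = 4; c_7 = 8; p_7 = 2; q_7 = 3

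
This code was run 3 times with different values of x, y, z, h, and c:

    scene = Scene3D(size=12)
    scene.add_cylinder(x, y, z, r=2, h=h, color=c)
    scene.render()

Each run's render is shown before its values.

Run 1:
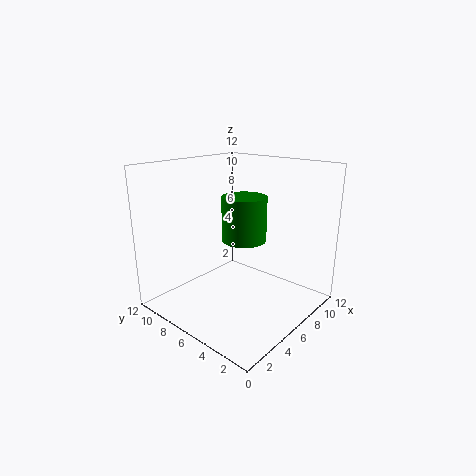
x = 8
y = 7
z = 5
h = 4
c = 'green'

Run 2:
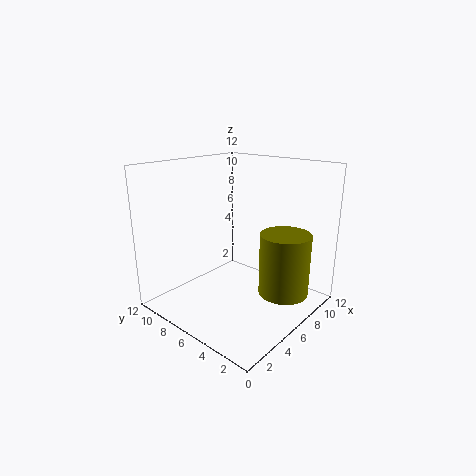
x = 7
y = 2
z = 2
h = 5
c = 'olive'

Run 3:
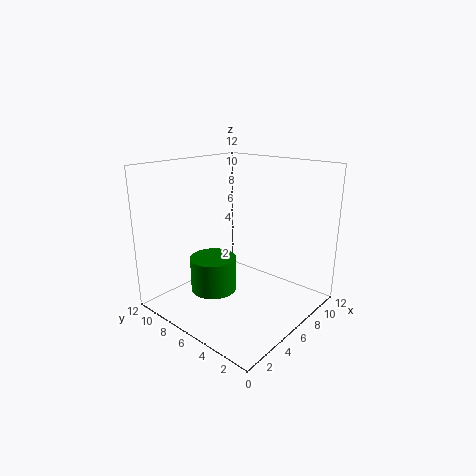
x = 5
y = 8
z = 1
h = 3
c = 'green'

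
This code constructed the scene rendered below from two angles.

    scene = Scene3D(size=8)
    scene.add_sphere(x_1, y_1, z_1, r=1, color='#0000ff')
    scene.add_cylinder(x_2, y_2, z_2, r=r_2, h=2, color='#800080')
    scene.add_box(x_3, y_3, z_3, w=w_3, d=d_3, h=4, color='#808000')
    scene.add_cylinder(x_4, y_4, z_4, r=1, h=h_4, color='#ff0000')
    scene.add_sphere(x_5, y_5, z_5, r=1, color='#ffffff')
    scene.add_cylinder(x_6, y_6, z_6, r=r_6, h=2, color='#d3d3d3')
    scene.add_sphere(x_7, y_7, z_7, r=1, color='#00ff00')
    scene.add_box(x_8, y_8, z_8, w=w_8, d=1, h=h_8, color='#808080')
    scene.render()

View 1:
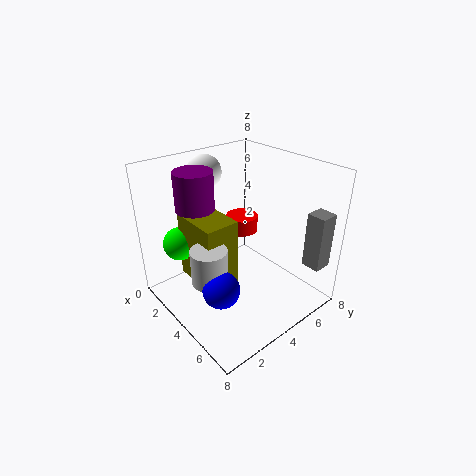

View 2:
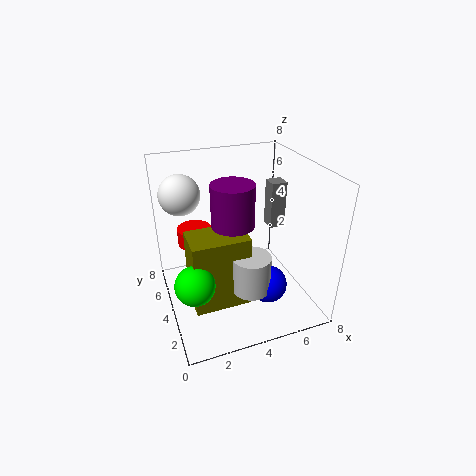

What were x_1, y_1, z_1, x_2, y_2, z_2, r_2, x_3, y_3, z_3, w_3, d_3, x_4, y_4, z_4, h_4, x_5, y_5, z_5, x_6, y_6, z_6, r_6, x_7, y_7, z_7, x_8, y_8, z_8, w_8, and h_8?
x_1 = 5, y_1 = 2, z_1 = 2, x_2 = 3, y_2 = 2, z_2 = 6, r_2 = 1, x_3 = 1, y_3 = 2, z_3 = 1, w_3 = 3, d_3 = 2, x_4 = 2, y_4 = 6, z_4 = 3, h_4 = 1, x_5 = 1, y_5 = 4, z_5 = 7, x_6 = 4, y_6 = 2, z_6 = 2, r_6 = 1, x_7 = 1, y_7 = 2, z_7 = 3, x_8 = 7, y_8 = 6, z_8 = 3, w_8 = 1, h_8 = 3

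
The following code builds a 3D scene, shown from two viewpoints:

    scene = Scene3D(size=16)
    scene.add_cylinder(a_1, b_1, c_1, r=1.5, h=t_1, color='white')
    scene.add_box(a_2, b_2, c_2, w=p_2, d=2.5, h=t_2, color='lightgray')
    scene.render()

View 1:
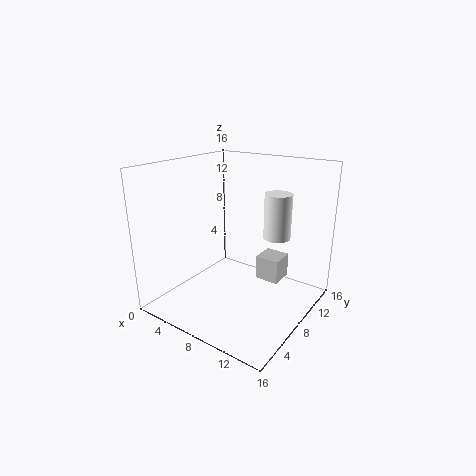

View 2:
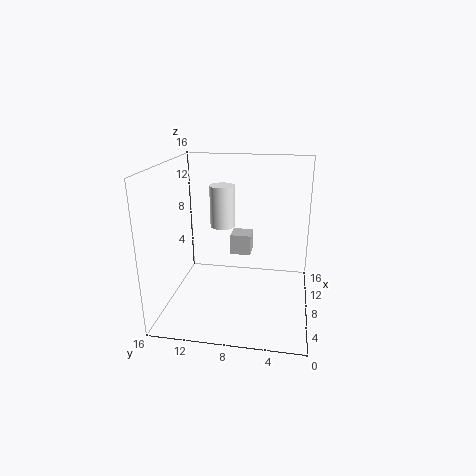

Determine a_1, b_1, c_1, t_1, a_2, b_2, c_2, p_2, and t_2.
a_1 = 11.5
b_1 = 10.5
c_1 = 8
t_1 = 5
a_2 = 11
b_2 = 7
c_2 = 4.5
p_2 = 2.5
t_2 = 2.5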